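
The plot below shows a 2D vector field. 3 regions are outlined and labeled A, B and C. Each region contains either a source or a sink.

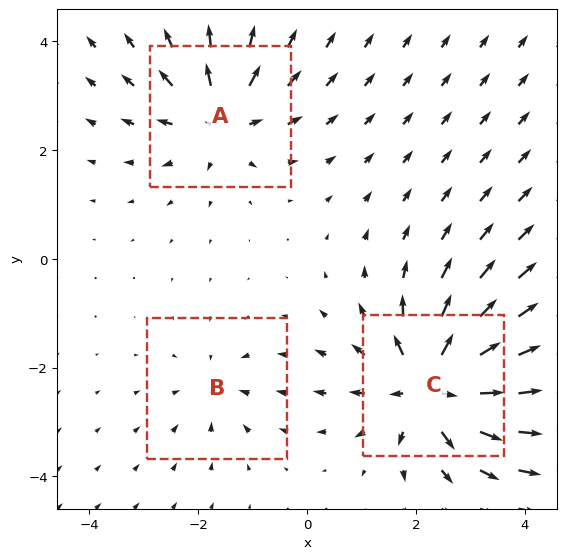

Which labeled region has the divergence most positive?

Divergence at each region's feature centre — A: about +4, B: about -2, C: about +6. Region C is most positive.

C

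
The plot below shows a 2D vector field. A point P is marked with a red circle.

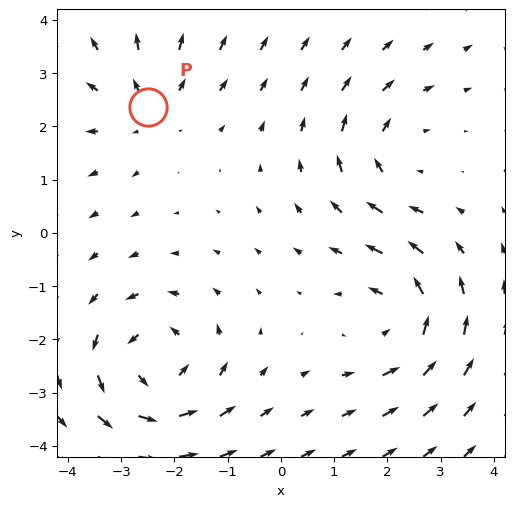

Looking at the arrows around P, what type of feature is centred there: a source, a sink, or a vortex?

source

At P (-2.5, 2.4) the arrows spread outward. Divergence about +3, curl ≈0 — positive divergence with near-zero curl is a source.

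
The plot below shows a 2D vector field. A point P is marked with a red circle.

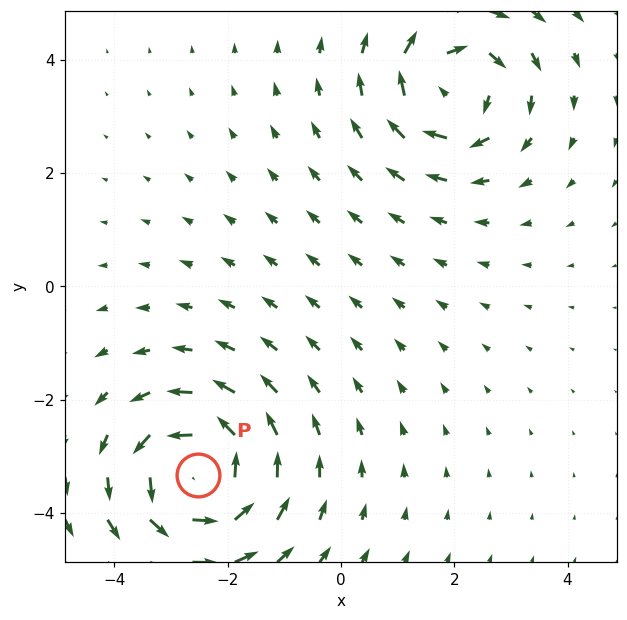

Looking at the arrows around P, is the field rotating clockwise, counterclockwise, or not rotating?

Near P at (-2.5, -3.3) the arrows circulate counterclockwise. The curl (z-component) there is about +4; positive curl means counterclockwise rotation.

counterclockwise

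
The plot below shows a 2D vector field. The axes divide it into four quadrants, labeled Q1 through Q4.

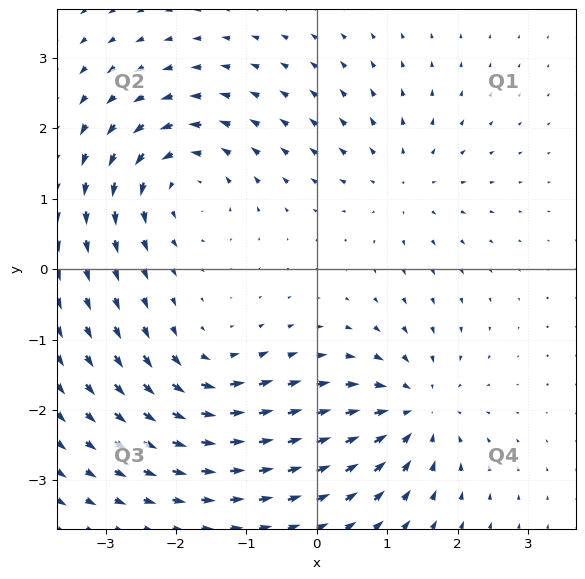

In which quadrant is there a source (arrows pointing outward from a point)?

The source sits at approximately (1.2, 1.2), which lies in quadrant Q1. The divergence there is about +4, positive as expected for a source.

Q1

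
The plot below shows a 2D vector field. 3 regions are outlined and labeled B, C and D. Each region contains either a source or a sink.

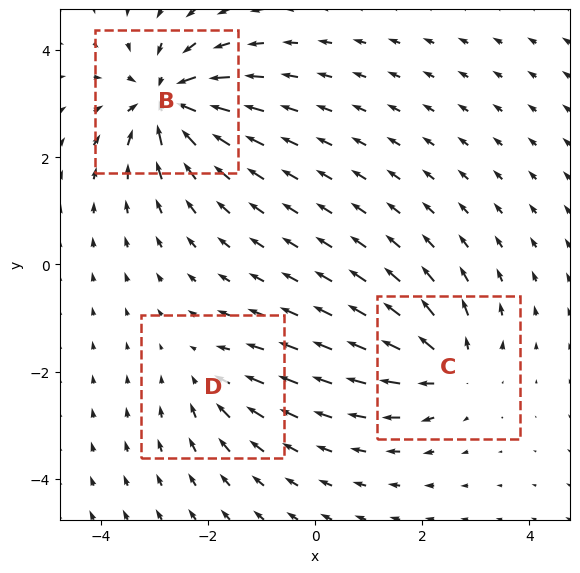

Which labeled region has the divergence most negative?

Divergence at each region's feature centre — B: about -6, C: about +4, D: about -3. Region B is most negative.

B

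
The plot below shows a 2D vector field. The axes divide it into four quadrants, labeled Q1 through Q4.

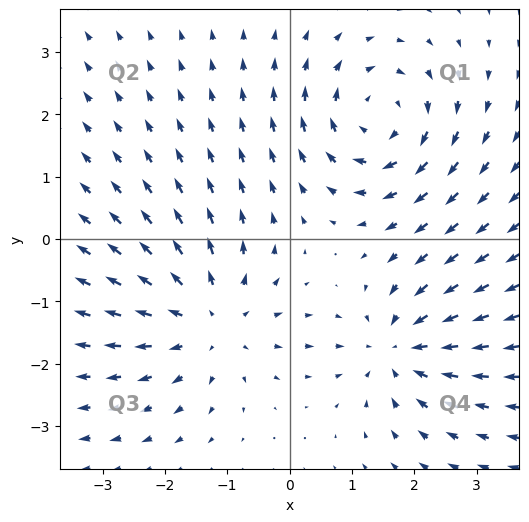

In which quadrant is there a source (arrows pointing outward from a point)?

Q3

The source sits at approximately (-1.3, -1.3), which lies in quadrant Q3. The divergence there is about +4, positive as expected for a source.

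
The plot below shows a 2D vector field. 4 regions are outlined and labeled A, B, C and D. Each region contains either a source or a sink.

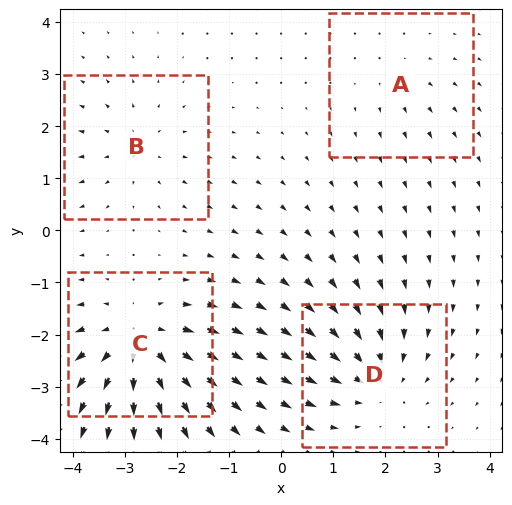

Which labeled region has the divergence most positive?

Divergence at each region's feature centre — A: about +2, B: about +3, C: about +7, D: about -5. Region C is most positive.

C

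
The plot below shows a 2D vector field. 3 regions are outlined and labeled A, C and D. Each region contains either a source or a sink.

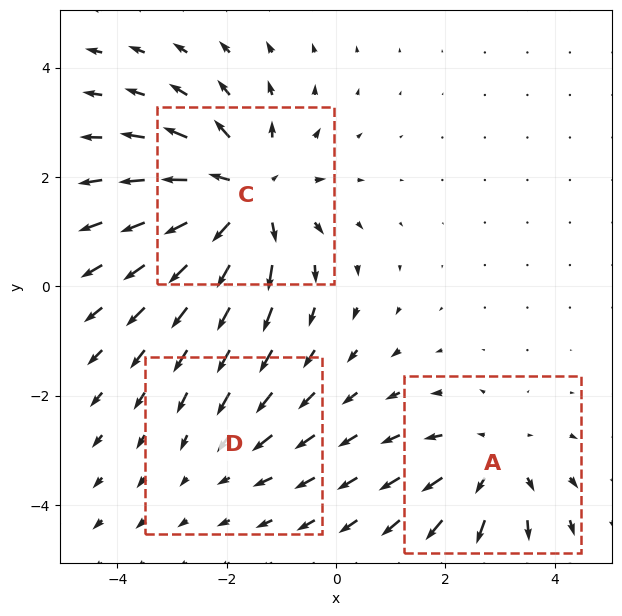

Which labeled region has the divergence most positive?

Divergence at each region's feature centre — A: about +3, C: about +5, D: about -2. Region C is most positive.

C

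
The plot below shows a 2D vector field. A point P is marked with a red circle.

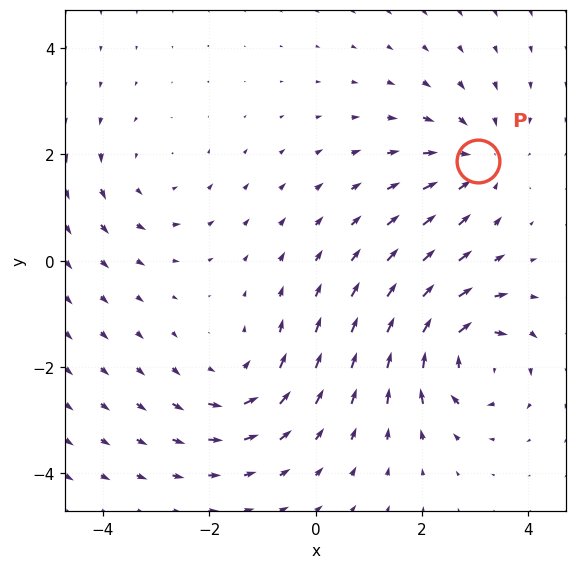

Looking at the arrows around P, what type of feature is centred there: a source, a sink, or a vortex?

sink

At P (3.0, 1.9) the arrows converge inward. Divergence about -4, curl ≈0 — negative divergence with near-zero curl is a sink.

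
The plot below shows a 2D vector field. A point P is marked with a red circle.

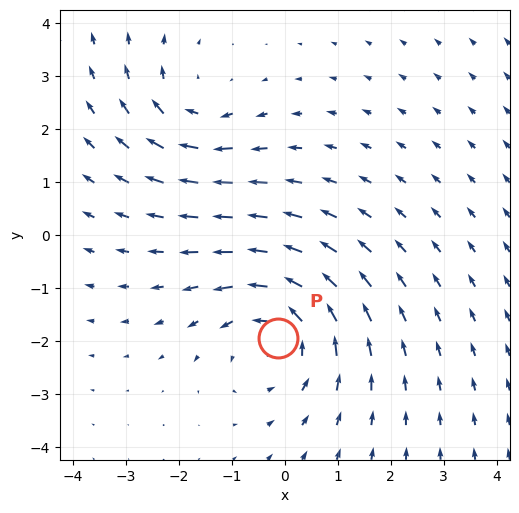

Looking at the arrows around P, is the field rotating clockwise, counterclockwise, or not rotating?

Near P at (-0.1, -2.0) the arrows circulate counterclockwise. The curl (z-component) there is about +4; positive curl means counterclockwise rotation.

counterclockwise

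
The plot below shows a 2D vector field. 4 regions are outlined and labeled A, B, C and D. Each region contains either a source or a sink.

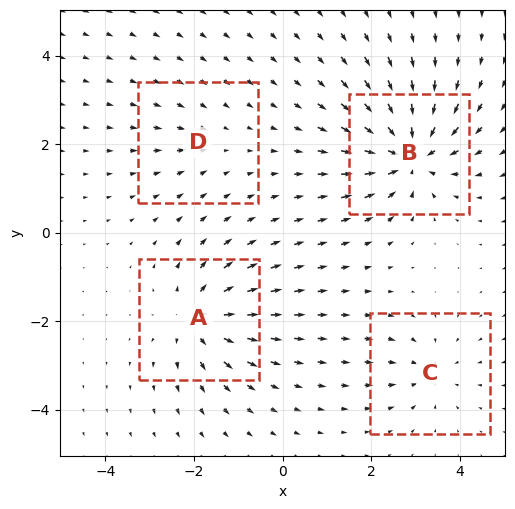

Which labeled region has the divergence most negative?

B

Divergence at each region's feature centre — A: about +6, B: about -8, C: about -4, D: about -2. Region B is most negative.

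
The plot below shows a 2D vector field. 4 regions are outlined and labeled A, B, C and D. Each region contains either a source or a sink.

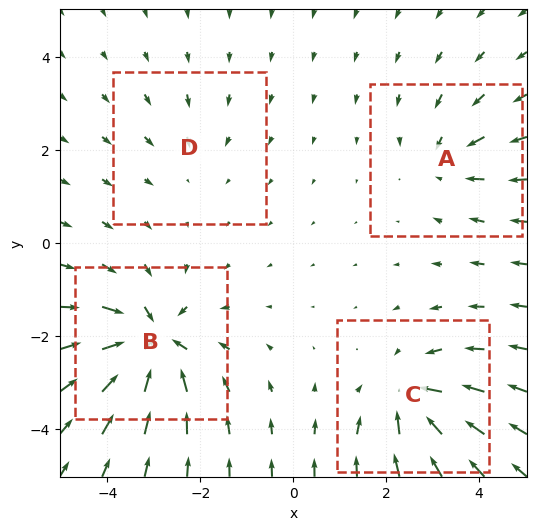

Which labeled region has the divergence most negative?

Divergence at each region's feature centre — A: about -4, B: about -7, C: about -5, D: about -2. Region B is most negative.

B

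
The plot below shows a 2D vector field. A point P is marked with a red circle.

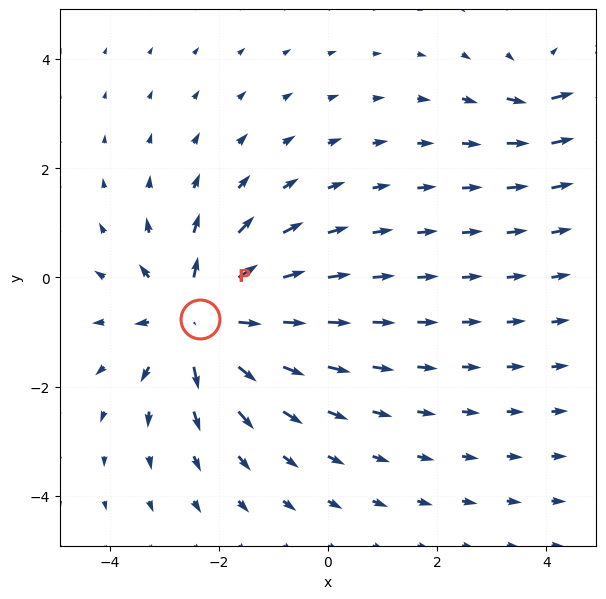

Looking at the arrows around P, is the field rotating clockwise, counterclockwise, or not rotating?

not rotating

Near P at (-2.3, -0.8) the arrows show no circulation. The curl there is ≈0.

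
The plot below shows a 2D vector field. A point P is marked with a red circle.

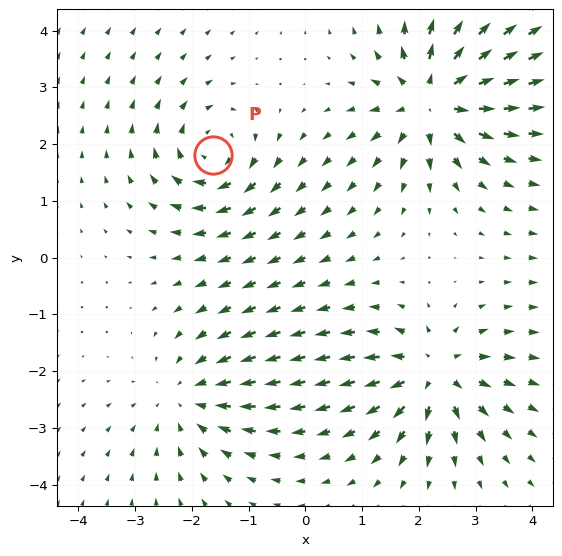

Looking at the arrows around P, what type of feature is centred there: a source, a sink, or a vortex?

At P (-1.6, 1.8) the arrows circulate clockwise. Divergence ≈0, curl about -5 — near-zero divergence with nonzero curl is a vortex.

vortex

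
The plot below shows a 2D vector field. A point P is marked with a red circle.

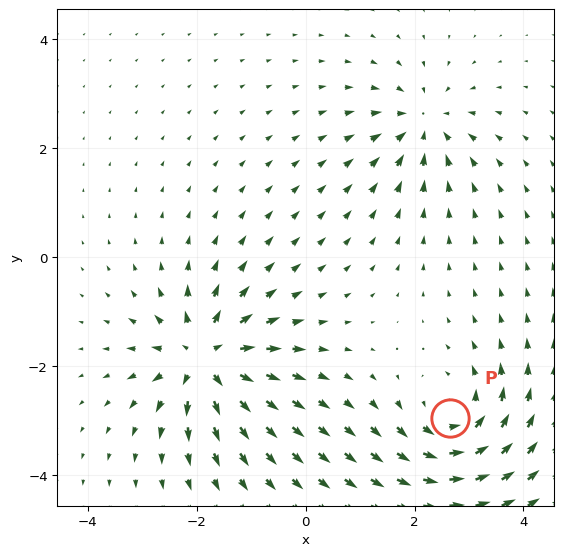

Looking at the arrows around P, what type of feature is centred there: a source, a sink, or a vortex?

vortex

At P (2.6, -3.0) the arrows circulate counterclockwise. Divergence ≈0, curl about +5 — near-zero divergence with nonzero curl is a vortex.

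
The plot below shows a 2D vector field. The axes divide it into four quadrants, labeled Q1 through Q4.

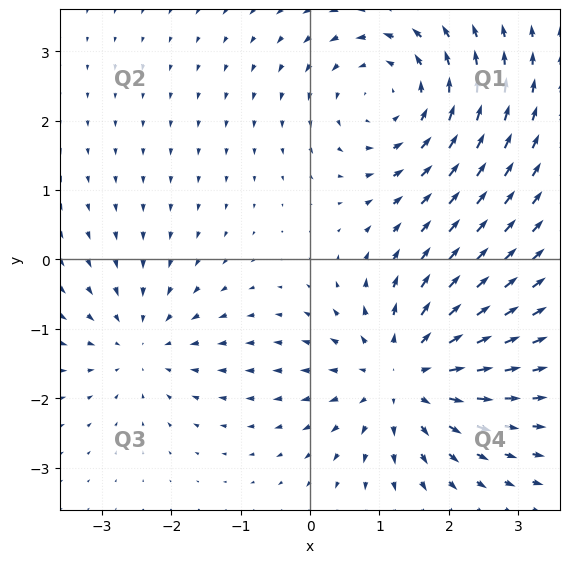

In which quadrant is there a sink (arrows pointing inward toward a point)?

Q3

The sink sits at approximately (-2.4, -1.2), which lies in quadrant Q3. The divergence there is about -3, negative as expected for a sink.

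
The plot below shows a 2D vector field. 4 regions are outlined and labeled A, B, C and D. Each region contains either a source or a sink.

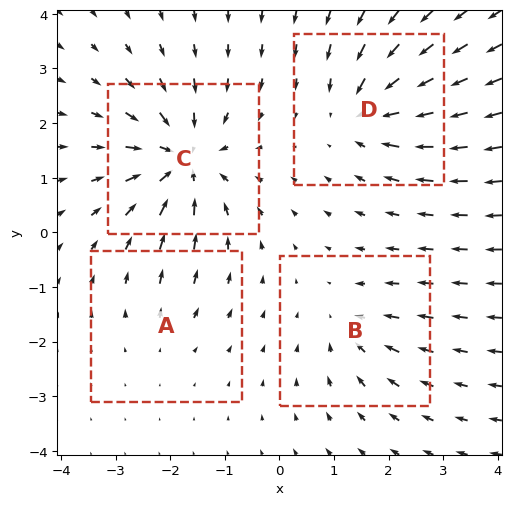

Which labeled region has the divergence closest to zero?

Divergence at each region's feature centre — A: about +2, B: about -4, C: about -8, D: about -6. Region A is closest to zero.

A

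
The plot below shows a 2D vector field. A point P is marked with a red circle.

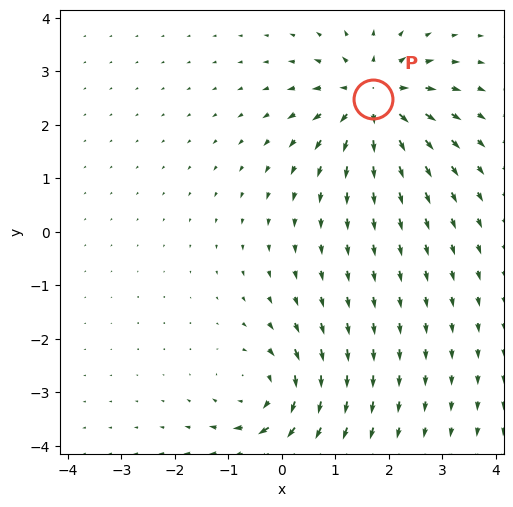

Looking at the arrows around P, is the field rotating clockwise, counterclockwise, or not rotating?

not rotating

Near P at (1.7, 2.5) the arrows show no circulation. The curl there is ≈0.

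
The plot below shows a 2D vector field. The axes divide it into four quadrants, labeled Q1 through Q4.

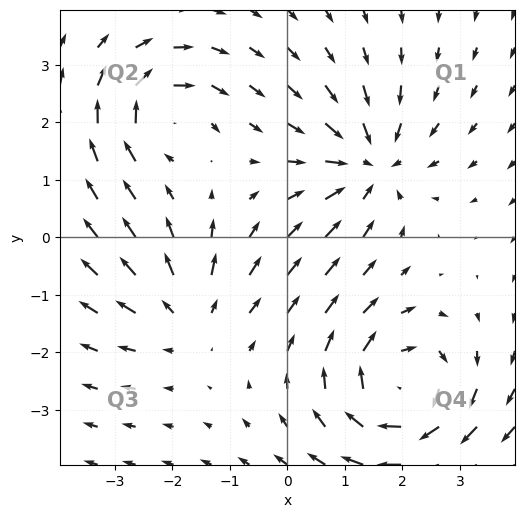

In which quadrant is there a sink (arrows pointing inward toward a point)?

Q1

The sink sits at approximately (1.4, 1.3), which lies in quadrant Q1. The divergence there is about -4, negative as expected for a sink.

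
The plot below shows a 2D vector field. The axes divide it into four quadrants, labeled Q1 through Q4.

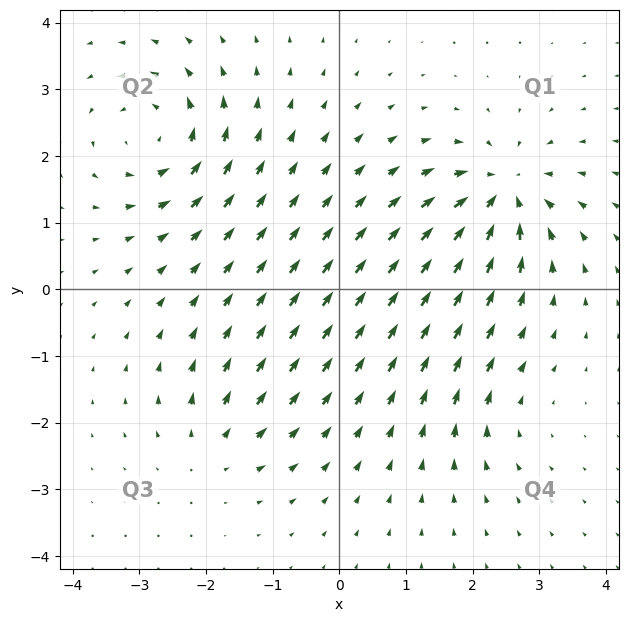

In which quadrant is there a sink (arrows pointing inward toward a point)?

Q1

The sink sits at approximately (2.4, 1.4), which lies in quadrant Q1. The divergence there is about -7, negative as expected for a sink.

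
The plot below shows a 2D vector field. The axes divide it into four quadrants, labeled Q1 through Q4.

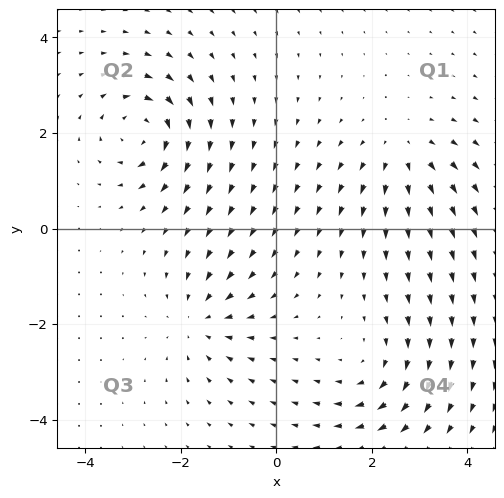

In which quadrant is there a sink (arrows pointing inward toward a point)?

The sink sits at approximately (-1.6, -1.9), which lies in quadrant Q3. The divergence there is about -4, negative as expected for a sink.

Q3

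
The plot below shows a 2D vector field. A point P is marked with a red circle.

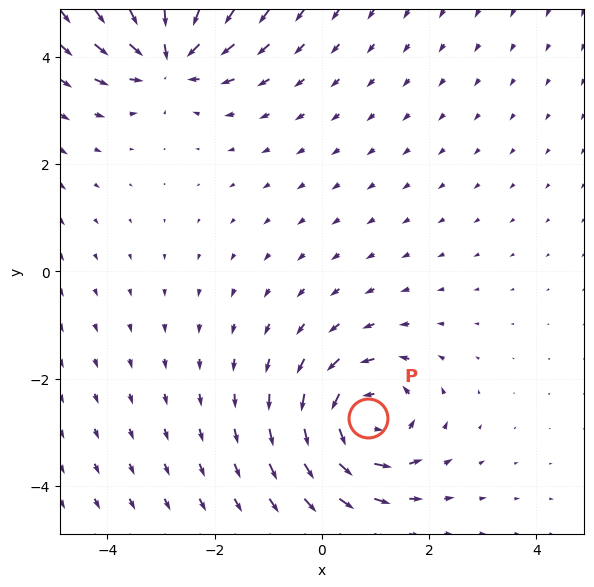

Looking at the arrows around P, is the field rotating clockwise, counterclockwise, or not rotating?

Near P at (0.9, -2.7) the arrows circulate counterclockwise. The curl (z-component) there is about +4; positive curl means counterclockwise rotation.

counterclockwise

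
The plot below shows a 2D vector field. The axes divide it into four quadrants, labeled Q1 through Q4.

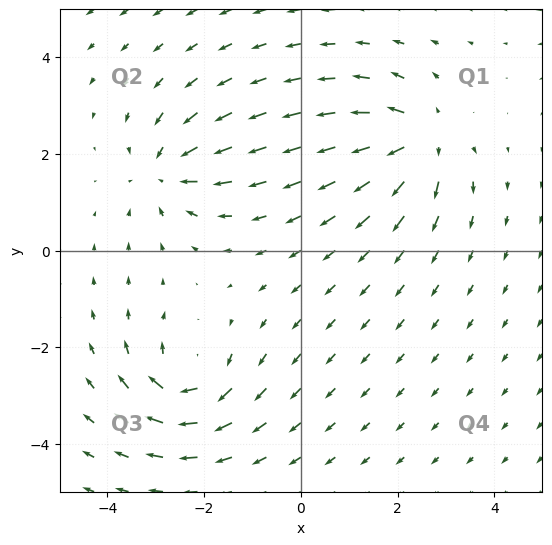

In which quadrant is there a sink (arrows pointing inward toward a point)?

The sink sits at approximately (-2.8, 1.6), which lies in quadrant Q2. The divergence there is about -3, negative as expected for a sink.

Q2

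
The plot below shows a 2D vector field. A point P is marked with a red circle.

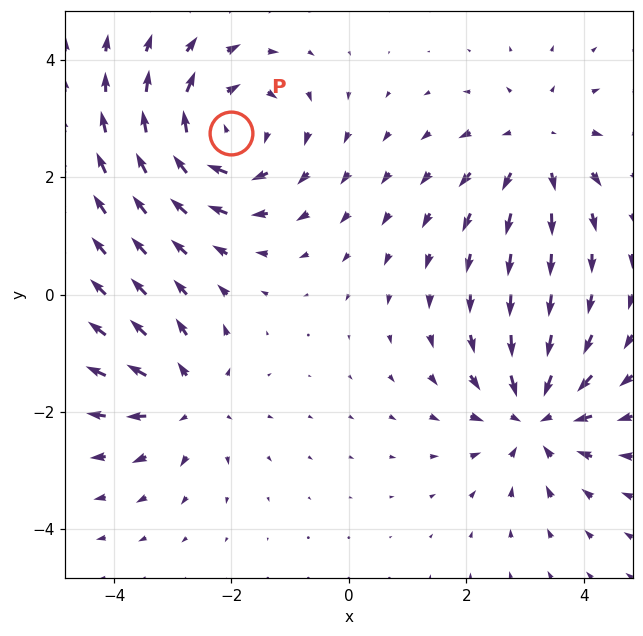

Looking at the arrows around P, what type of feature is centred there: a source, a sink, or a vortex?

vortex

At P (-2.0, 2.8) the arrows circulate clockwise. Divergence ≈0, curl about -5 — near-zero divergence with nonzero curl is a vortex.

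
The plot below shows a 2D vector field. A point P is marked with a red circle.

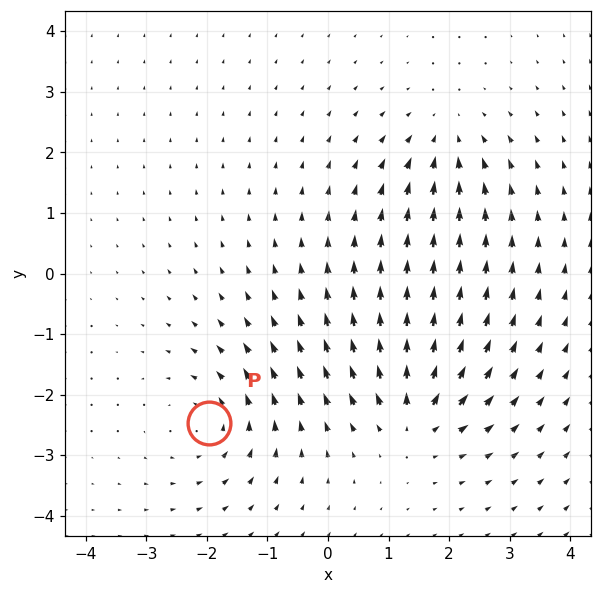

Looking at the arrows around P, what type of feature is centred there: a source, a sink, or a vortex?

At P (-2.0, -2.5) the arrows circulate counterclockwise. Divergence ≈0, curl about +4 — near-zero divergence with nonzero curl is a vortex.

vortex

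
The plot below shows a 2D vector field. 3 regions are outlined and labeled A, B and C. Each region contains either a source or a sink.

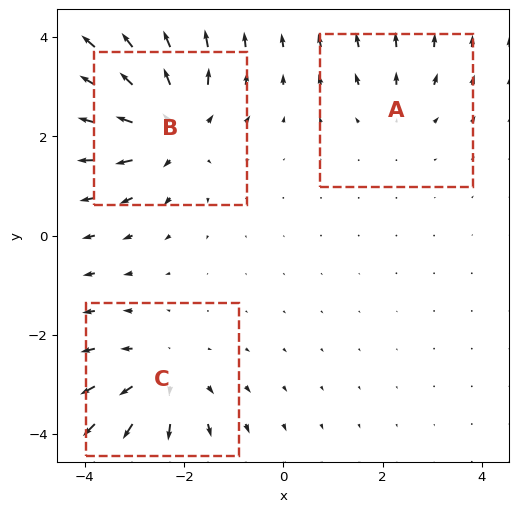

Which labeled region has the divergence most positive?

Divergence at each region's feature centre — A: about +2, B: about +4, C: about +3. Region B is most positive.

B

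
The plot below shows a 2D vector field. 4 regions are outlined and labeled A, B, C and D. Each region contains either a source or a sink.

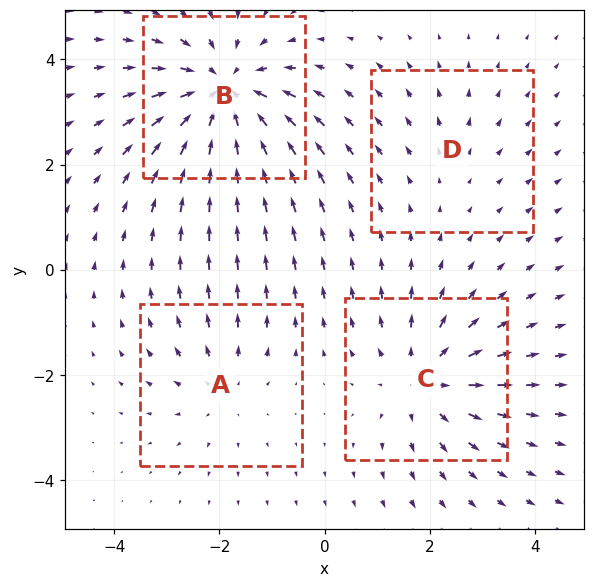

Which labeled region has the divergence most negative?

B

Divergence at each region's feature centre — A: about +3, B: about -6, C: about +4, D: about +2. Region B is most negative.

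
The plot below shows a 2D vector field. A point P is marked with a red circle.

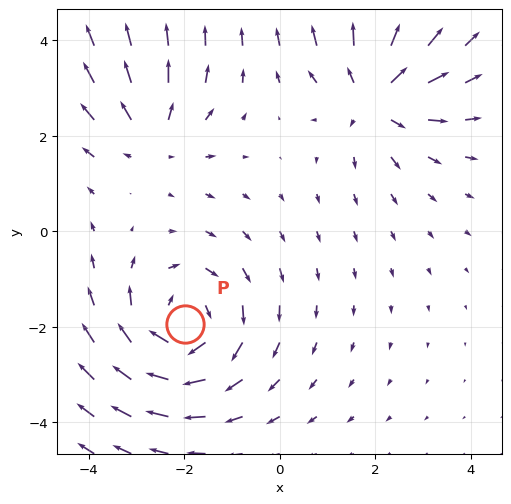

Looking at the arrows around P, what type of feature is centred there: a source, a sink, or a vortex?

At P (-2.0, -1.9) the arrows circulate clockwise. Divergence ≈0, curl about -4 — near-zero divergence with nonzero curl is a vortex.

vortex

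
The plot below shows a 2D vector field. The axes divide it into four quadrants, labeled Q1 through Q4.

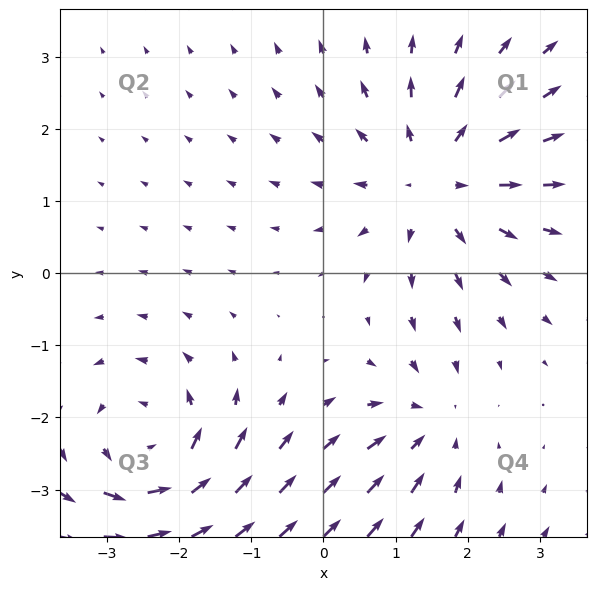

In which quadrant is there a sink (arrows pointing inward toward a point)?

The sink sits at approximately (1.4, -2.1), which lies in quadrant Q4. The divergence there is about -3, negative as expected for a sink.

Q4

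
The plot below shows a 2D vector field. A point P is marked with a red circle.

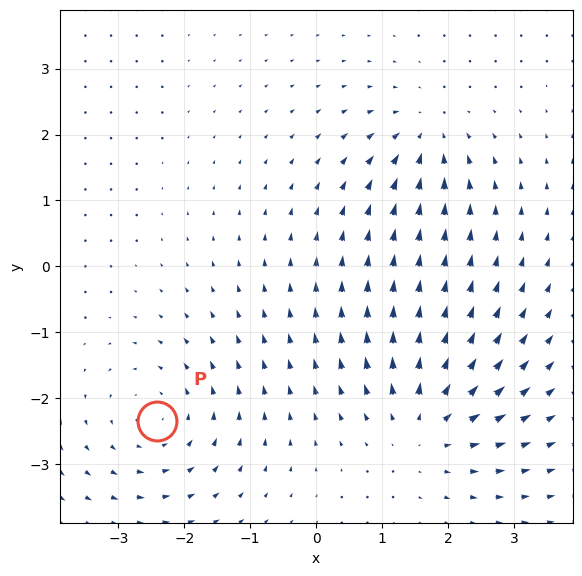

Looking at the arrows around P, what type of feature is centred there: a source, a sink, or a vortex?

vortex

At P (-2.4, -2.3) the arrows circulate counterclockwise. Divergence ≈0, curl about +4 — near-zero divergence with nonzero curl is a vortex.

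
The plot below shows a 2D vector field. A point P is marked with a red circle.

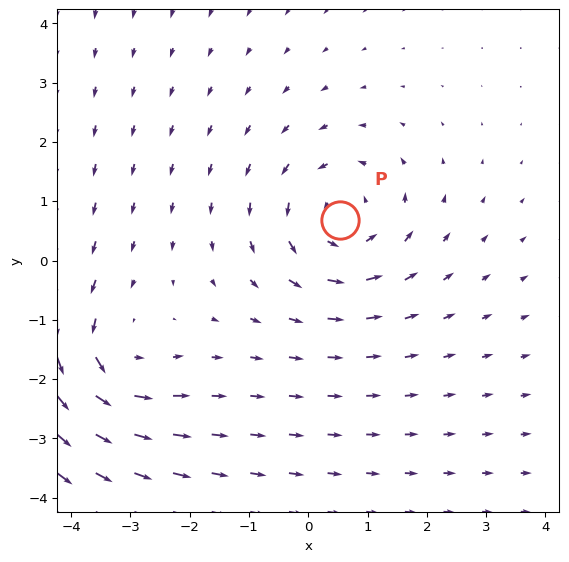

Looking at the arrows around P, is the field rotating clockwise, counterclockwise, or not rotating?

Near P at (0.5, 0.7) the arrows circulate counterclockwise. The curl (z-component) there is about +4; positive curl means counterclockwise rotation.

counterclockwise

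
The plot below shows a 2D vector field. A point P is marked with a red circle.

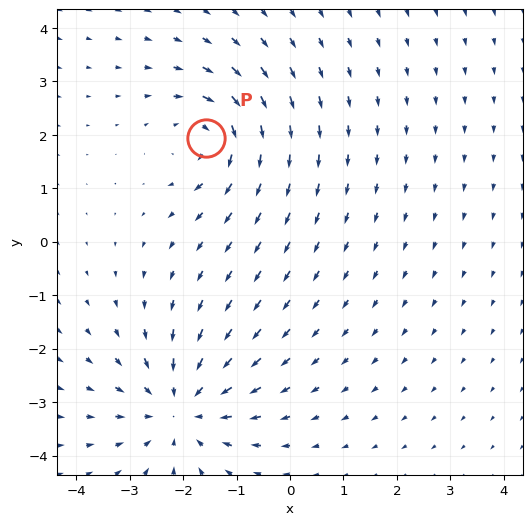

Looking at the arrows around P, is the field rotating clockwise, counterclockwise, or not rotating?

clockwise

Near P at (-1.6, 1.9) the arrows circulate clockwise. The curl (z-component) there is about -4; negative curl means clockwise rotation.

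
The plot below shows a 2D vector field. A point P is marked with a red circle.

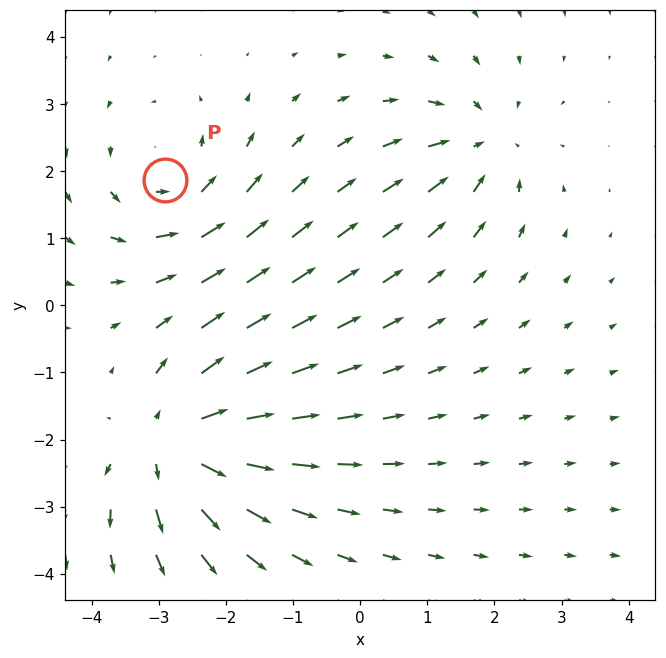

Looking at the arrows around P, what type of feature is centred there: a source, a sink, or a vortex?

At P (-2.9, 1.9) the arrows circulate counterclockwise. Divergence ≈0, curl about +4 — near-zero divergence with nonzero curl is a vortex.

vortex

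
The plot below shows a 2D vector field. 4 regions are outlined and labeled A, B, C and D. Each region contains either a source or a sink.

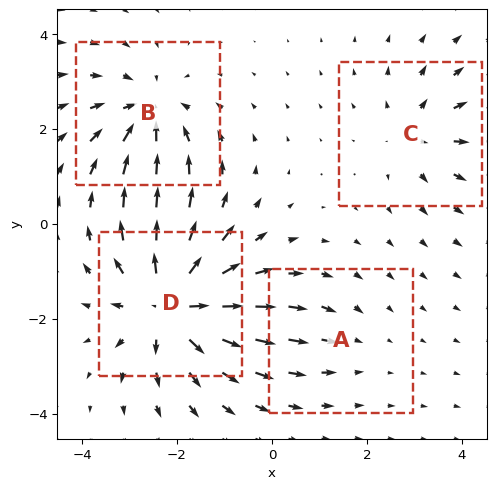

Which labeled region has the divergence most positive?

Divergence at each region's feature centre — A: about -2, B: about -5, C: about +3, D: about +7. Region D is most positive.

D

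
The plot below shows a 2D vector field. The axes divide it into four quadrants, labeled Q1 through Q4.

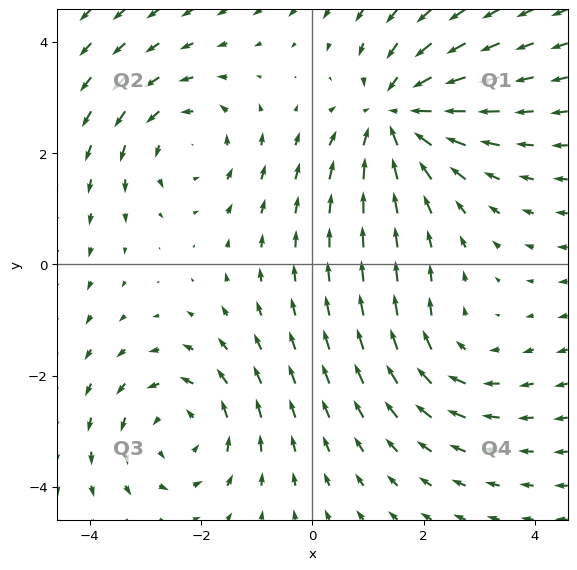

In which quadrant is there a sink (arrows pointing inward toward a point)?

Q1

The sink sits at approximately (1.5, 2.7), which lies in quadrant Q1. The divergence there is about -4, negative as expected for a sink.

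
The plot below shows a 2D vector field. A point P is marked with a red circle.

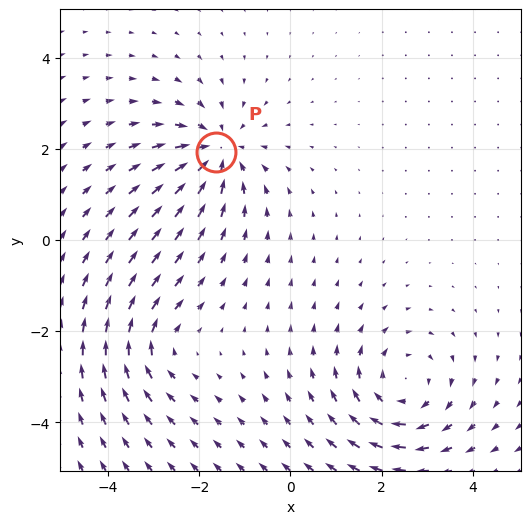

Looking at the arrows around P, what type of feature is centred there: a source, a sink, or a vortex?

sink

At P (-1.6, 1.9) the arrows converge inward. Divergence about -5, curl ≈0 — negative divergence with near-zero curl is a sink.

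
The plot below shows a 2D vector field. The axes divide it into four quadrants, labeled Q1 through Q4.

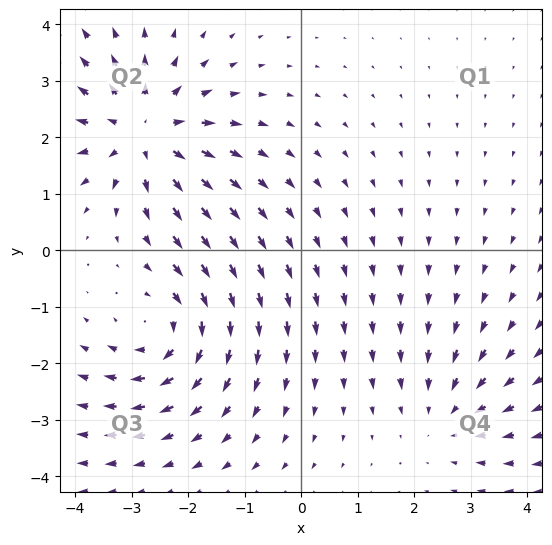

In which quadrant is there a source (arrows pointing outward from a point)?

Q2

The source sits at approximately (-2.8, 2.1), which lies in quadrant Q2. The divergence there is about +4, positive as expected for a source.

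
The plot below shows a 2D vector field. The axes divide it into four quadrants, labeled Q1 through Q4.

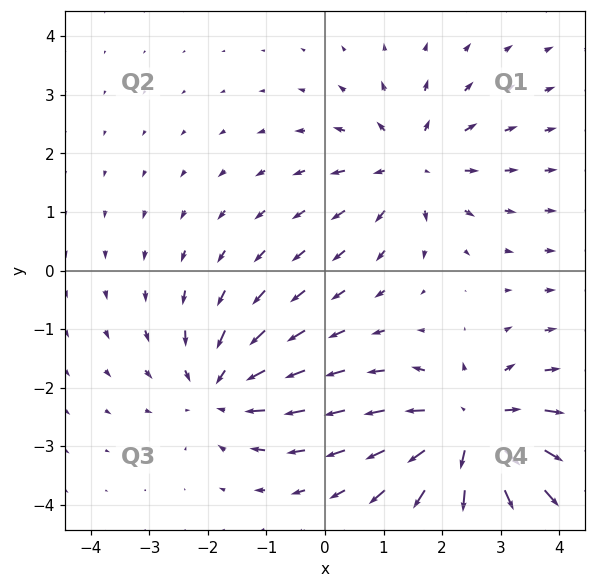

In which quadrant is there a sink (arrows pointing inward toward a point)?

The sink sits at approximately (-1.8, -2.0), which lies in quadrant Q3. The divergence there is about -3, negative as expected for a sink.

Q3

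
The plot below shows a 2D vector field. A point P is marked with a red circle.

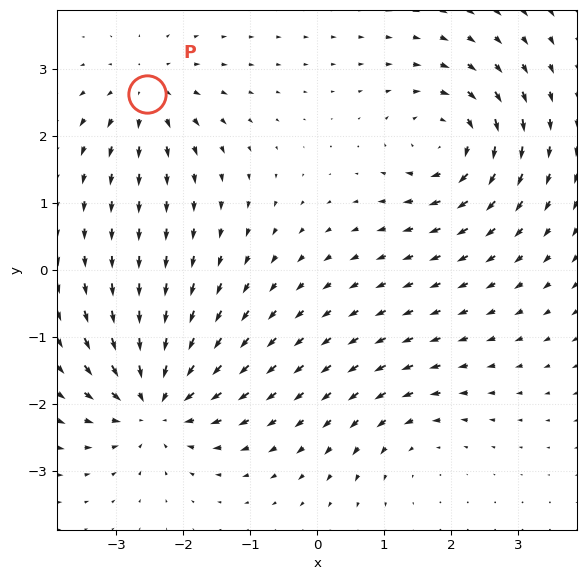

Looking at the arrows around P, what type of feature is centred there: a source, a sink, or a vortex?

At P (-2.5, 2.6) the arrows spread outward. Divergence about +4, curl ≈0 — positive divergence with near-zero curl is a source.

source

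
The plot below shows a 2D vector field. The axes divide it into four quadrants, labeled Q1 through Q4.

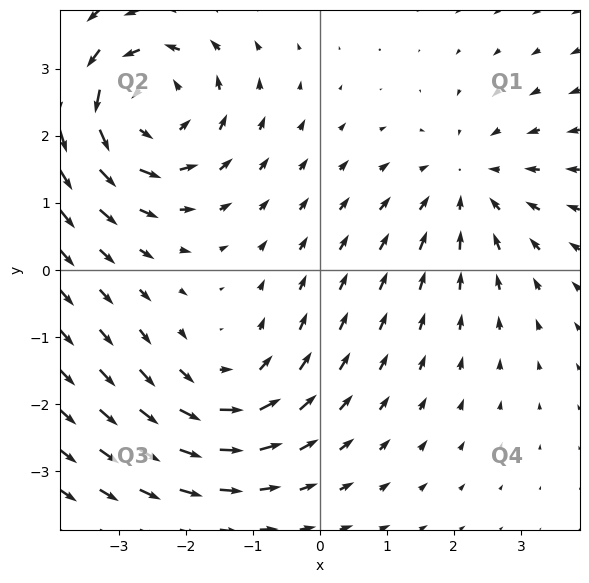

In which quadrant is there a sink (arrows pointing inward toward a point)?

The sink sits at approximately (2.2, 1.3), which lies in quadrant Q1. The divergence there is about -3, negative as expected for a sink.

Q1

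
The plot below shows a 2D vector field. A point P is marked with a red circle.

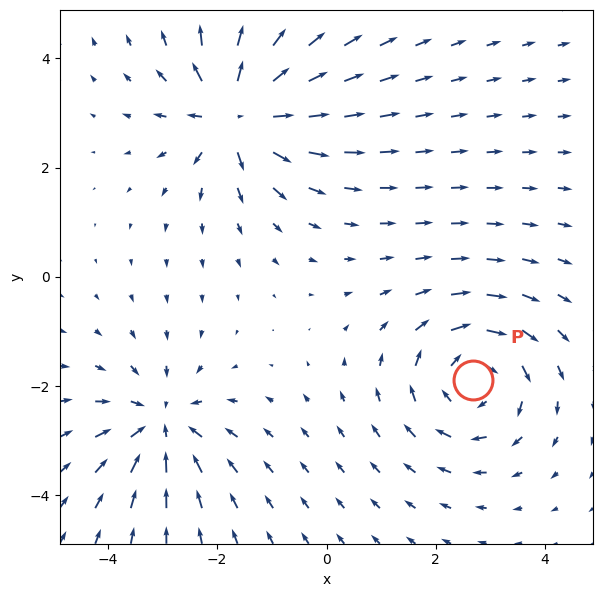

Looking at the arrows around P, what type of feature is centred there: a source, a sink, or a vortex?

At P (2.7, -1.9) the arrows circulate clockwise. Divergence ≈0, curl about -4 — near-zero divergence with nonzero curl is a vortex.

vortex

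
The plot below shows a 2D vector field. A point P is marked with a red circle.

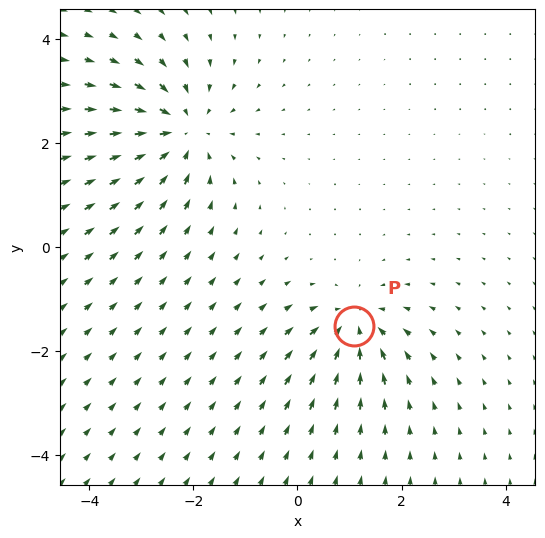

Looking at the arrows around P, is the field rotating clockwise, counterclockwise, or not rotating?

not rotating

Near P at (1.1, -1.5) the arrows show no circulation. The curl there is ≈0.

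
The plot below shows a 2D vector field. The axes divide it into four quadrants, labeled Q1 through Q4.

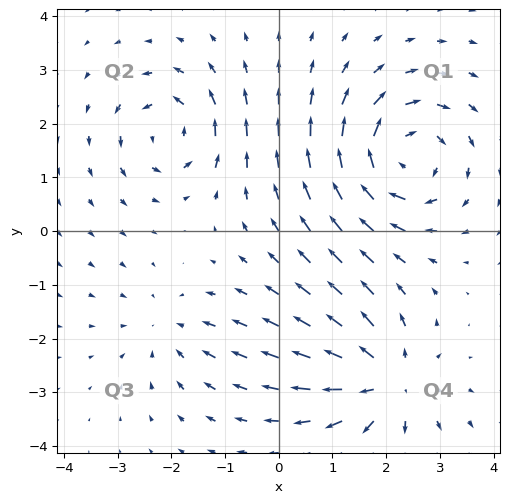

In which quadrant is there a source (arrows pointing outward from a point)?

Q4

The source sits at approximately (2.0, -2.8), which lies in quadrant Q4. The divergence there is about +5, positive as expected for a source.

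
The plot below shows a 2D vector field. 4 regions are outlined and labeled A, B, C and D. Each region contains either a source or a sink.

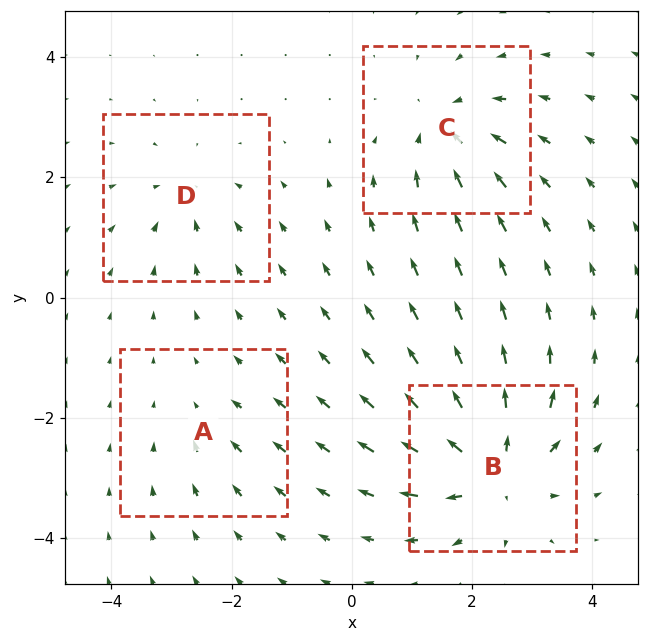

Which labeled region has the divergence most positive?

B

Divergence at each region's feature centre — A: about -2, B: about +8, C: about -6, D: about -4. Region B is most positive.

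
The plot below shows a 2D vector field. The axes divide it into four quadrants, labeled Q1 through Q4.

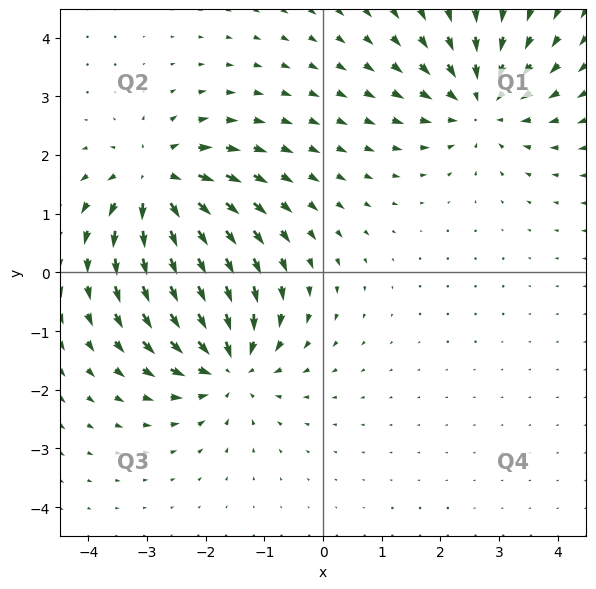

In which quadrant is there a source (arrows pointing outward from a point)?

Q2

The source sits at approximately (-2.8, 1.5), which lies in quadrant Q2. The divergence there is about +6, positive as expected for a source.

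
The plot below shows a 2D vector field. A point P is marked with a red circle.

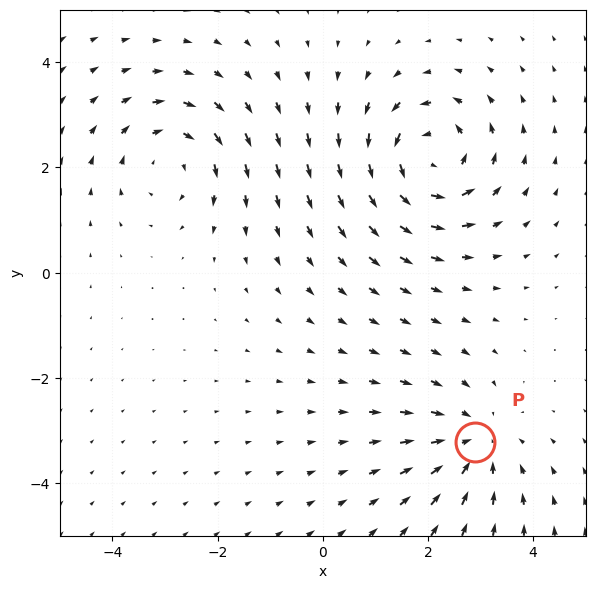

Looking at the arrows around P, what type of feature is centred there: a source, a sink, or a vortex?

sink

At P (2.9, -3.2) the arrows converge inward. Divergence about -3, curl ≈0 — negative divergence with near-zero curl is a sink.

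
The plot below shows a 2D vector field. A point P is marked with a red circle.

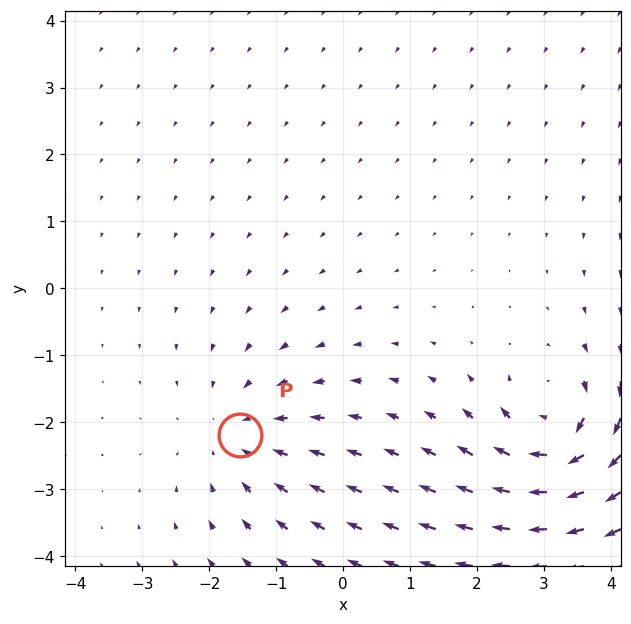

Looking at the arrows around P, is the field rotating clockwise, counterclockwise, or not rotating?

Near P at (-1.5, -2.2) the arrows show no circulation. The curl there is ≈0.

not rotating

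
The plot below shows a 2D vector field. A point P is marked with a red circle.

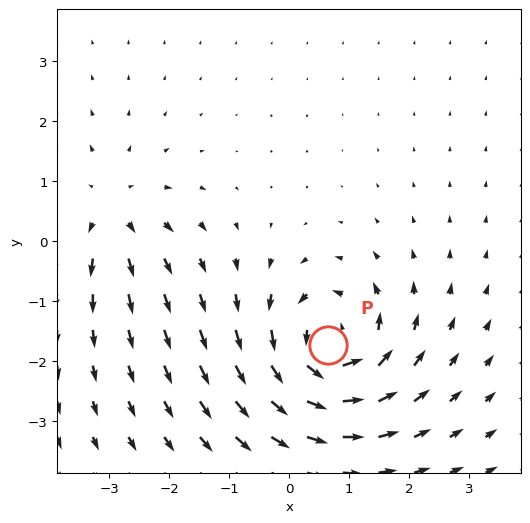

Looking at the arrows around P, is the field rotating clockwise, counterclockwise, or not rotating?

counterclockwise

Near P at (0.7, -1.7) the arrows circulate counterclockwise. The curl (z-component) there is about +6; positive curl means counterclockwise rotation.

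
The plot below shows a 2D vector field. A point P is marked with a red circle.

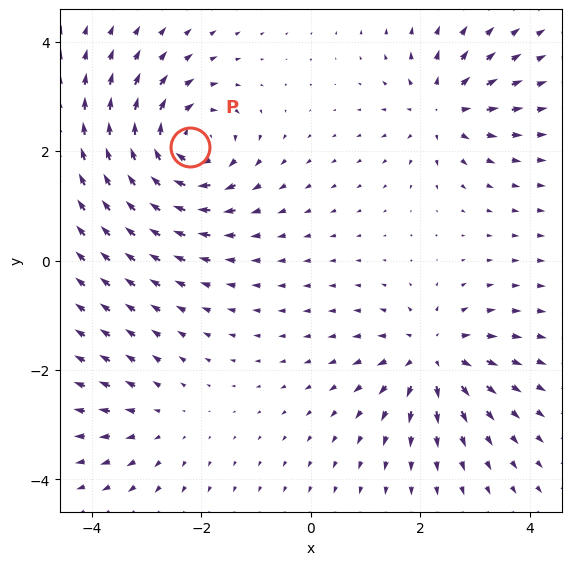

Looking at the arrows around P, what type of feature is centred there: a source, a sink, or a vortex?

vortex

At P (-2.2, 2.1) the arrows circulate clockwise. Divergence ≈0, curl about -6 — near-zero divergence with nonzero curl is a vortex.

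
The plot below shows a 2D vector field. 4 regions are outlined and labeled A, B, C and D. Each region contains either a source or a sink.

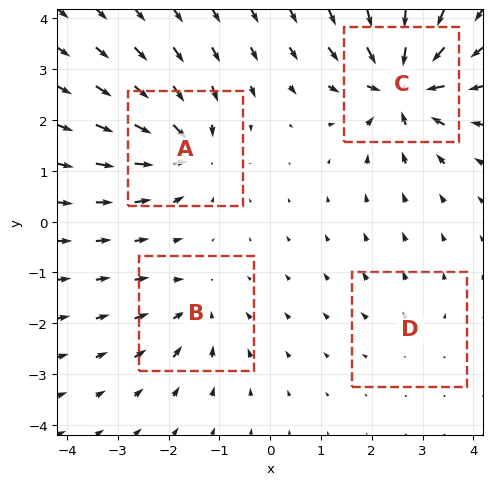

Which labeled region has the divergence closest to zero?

Divergence at each region's feature centre — A: about -6, B: about -4, C: about -9, D: about +2. Region D is closest to zero.

D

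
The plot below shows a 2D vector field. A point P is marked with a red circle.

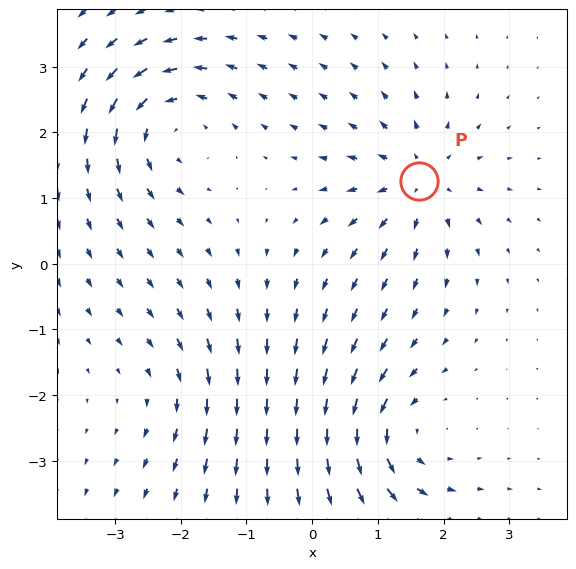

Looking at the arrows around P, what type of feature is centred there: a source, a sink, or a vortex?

source

At P (1.6, 1.3) the arrows spread outward. Divergence about +5, curl ≈0 — positive divergence with near-zero curl is a source.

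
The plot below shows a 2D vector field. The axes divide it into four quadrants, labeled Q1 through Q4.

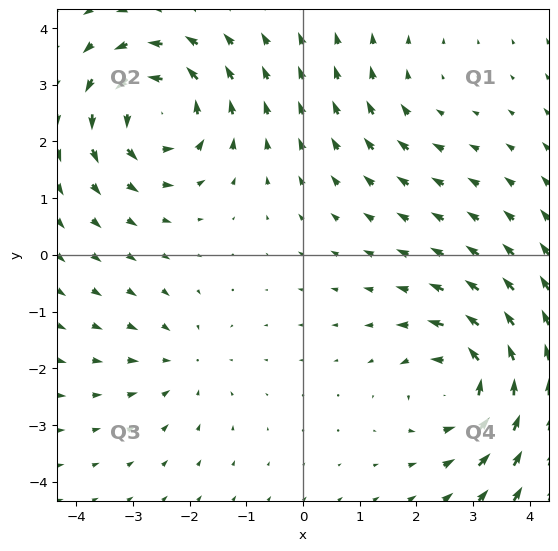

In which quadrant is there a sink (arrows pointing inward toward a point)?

The sink sits at approximately (-2.1, -1.9), which lies in quadrant Q3. The divergence there is about -3, negative as expected for a sink.

Q3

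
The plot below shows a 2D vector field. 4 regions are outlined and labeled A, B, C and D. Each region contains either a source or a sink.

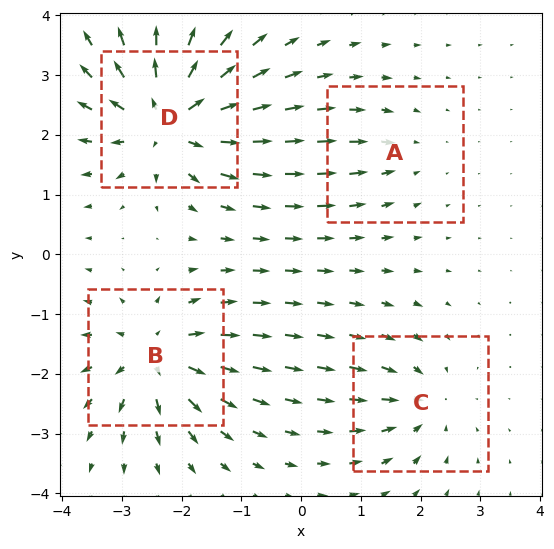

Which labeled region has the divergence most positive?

Divergence at each region's feature centre — A: about -3, B: about +6, C: about -4, D: about +8. Region D is most positive.

D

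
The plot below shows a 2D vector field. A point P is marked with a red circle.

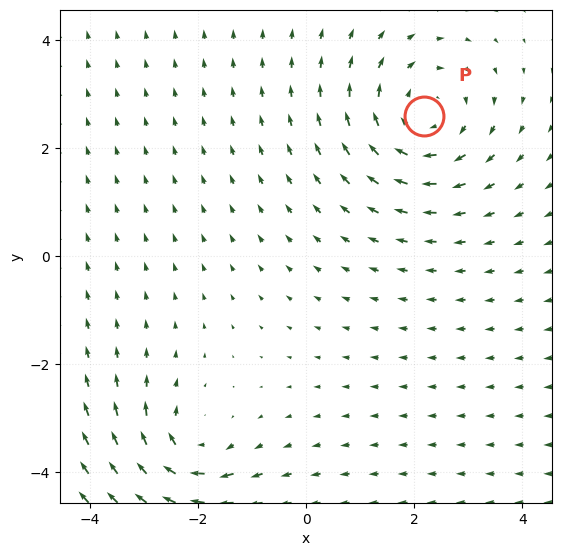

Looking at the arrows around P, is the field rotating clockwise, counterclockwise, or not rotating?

clockwise

Near P at (2.2, 2.6) the arrows circulate clockwise. The curl (z-component) there is about -3; negative curl means clockwise rotation.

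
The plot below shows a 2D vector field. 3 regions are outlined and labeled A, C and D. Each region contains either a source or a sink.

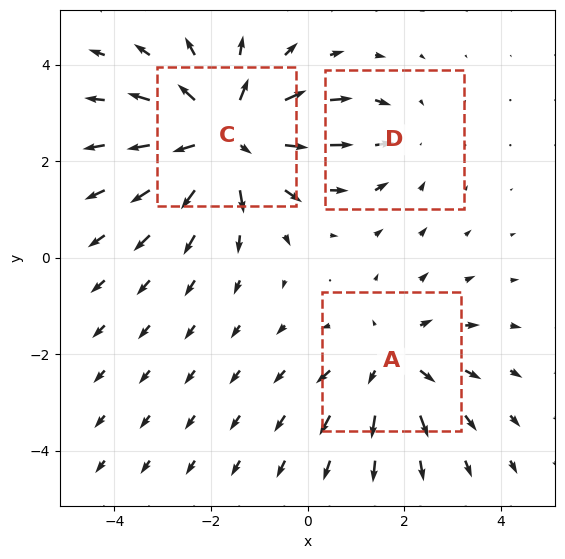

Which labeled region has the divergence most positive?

C

Divergence at each region's feature centre — A: about +3, C: about +4, D: about -2. Region C is most positive.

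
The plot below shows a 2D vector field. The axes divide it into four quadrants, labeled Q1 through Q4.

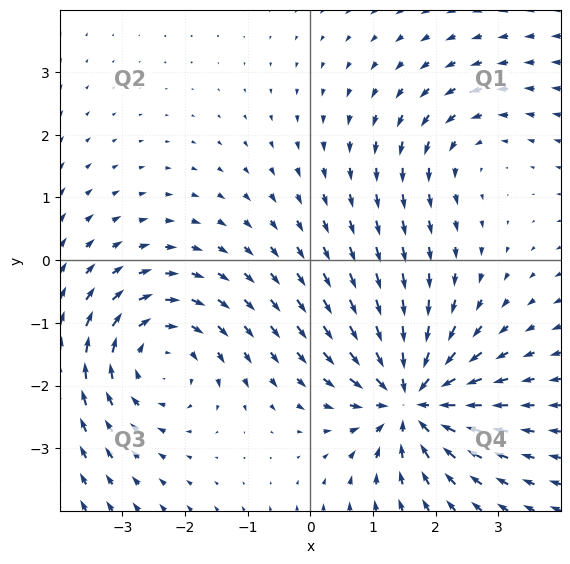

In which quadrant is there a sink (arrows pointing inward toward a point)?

Q4

The sink sits at approximately (1.6, -2.2), which lies in quadrant Q4. The divergence there is about -6, negative as expected for a sink.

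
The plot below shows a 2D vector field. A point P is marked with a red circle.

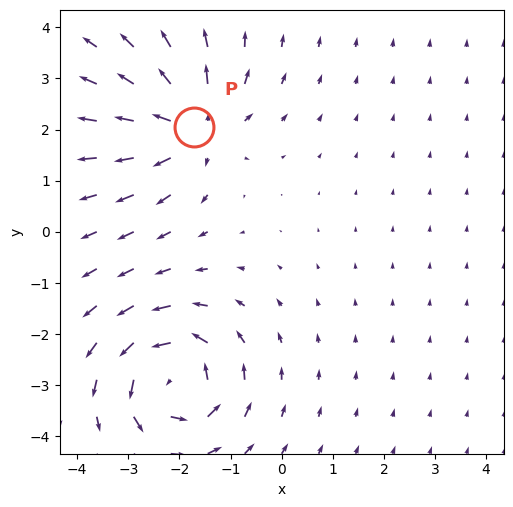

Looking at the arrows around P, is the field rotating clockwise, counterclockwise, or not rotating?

Near P at (-1.7, 2.1) the arrows show no circulation. The curl there is ≈0.

not rotating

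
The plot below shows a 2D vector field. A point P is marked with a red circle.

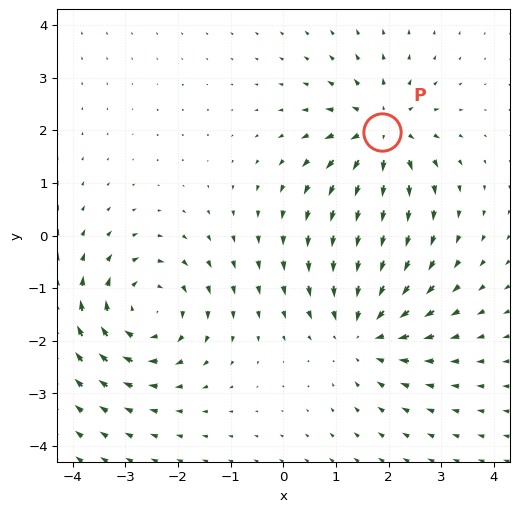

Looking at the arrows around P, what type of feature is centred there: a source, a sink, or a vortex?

source

At P (1.9, 2.0) the arrows spread outward. Divergence about +5, curl ≈0 — positive divergence with near-zero curl is a source.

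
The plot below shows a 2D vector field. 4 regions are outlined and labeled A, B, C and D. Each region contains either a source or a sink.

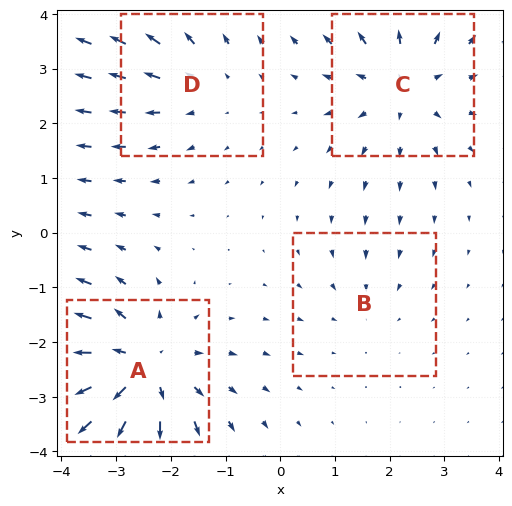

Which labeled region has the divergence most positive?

A

Divergence at each region's feature centre — A: about +6, B: about -2, C: about +4, D: about +3. Region A is most positive.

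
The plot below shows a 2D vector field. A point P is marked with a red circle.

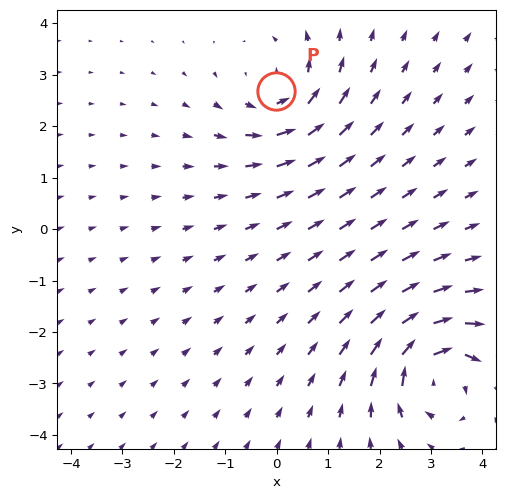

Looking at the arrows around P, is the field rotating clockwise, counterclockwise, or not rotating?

Near P at (-0.0, 2.7) the arrows circulate counterclockwise. The curl (z-component) there is about +4; positive curl means counterclockwise rotation.

counterclockwise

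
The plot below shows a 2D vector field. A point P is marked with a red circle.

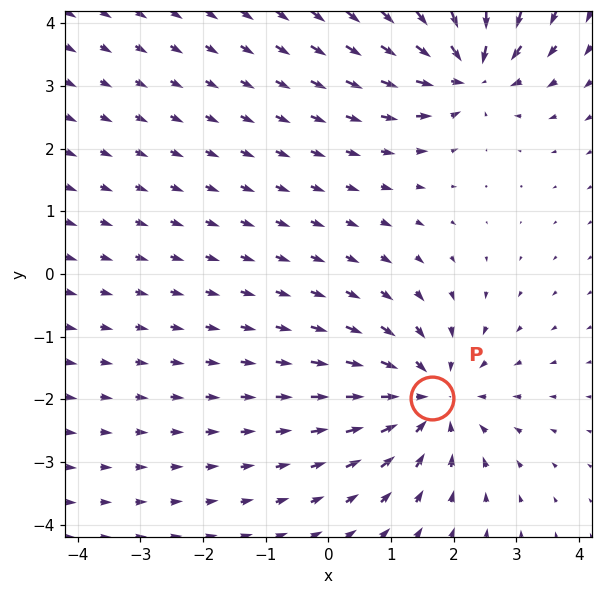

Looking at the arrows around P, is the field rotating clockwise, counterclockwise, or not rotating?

Near P at (1.6, -2.0) the arrows show no circulation. The curl there is ≈0.

not rotating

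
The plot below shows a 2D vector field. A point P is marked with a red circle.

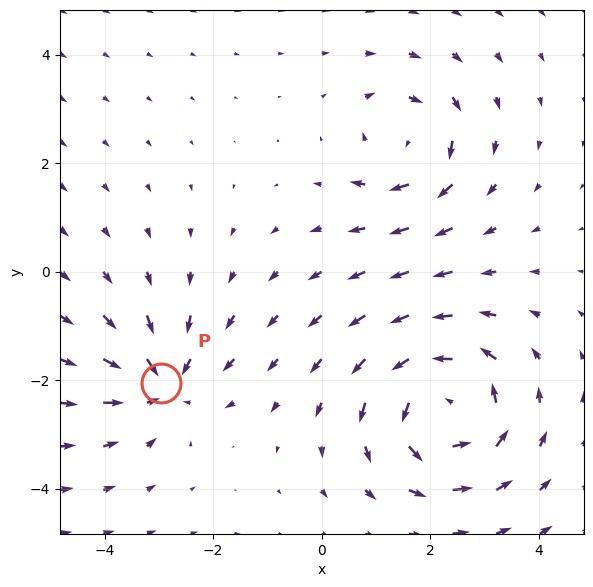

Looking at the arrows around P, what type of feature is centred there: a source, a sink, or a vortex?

At P (-3.0, -2.1) the arrows converge inward. Divergence about -4, curl ≈0 — negative divergence with near-zero curl is a sink.

sink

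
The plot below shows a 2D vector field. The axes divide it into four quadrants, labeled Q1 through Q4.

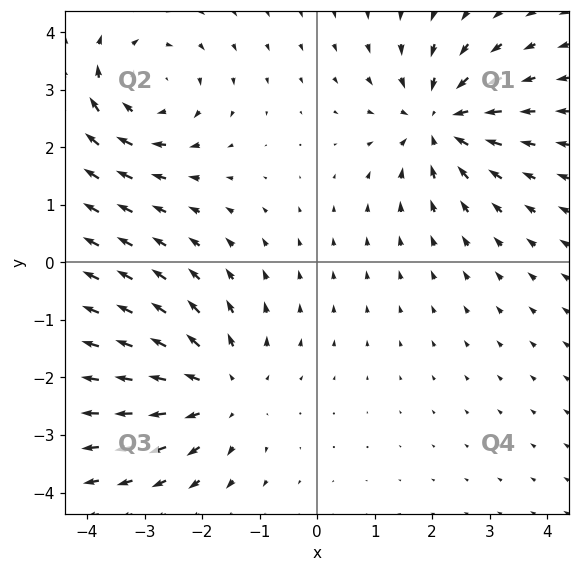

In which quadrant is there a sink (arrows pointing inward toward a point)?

Q1

The sink sits at approximately (2.1, 2.5), which lies in quadrant Q1. The divergence there is about -4, negative as expected for a sink.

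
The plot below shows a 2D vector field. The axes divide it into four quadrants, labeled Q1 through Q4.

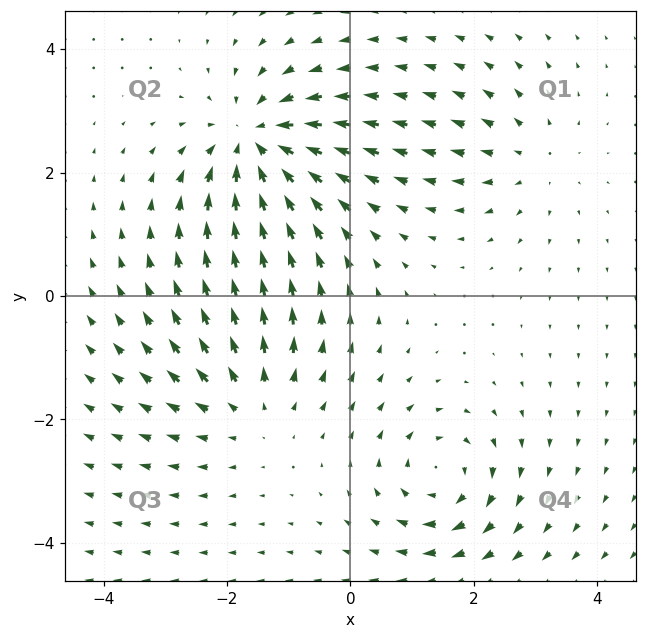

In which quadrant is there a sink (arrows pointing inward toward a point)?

The sink sits at approximately (-1.5, 2.5), which lies in quadrant Q2. The divergence there is about -5, negative as expected for a sink.

Q2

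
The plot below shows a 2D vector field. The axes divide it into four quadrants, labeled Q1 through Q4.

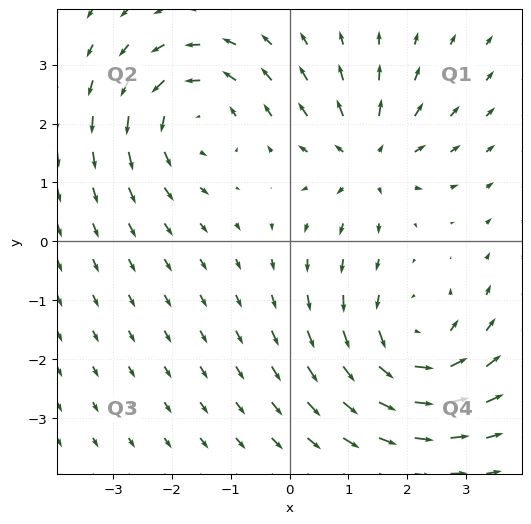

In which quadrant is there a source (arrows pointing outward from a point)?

The source sits at approximately (1.3, 1.4), which lies in quadrant Q1. The divergence there is about +4, positive as expected for a source.

Q1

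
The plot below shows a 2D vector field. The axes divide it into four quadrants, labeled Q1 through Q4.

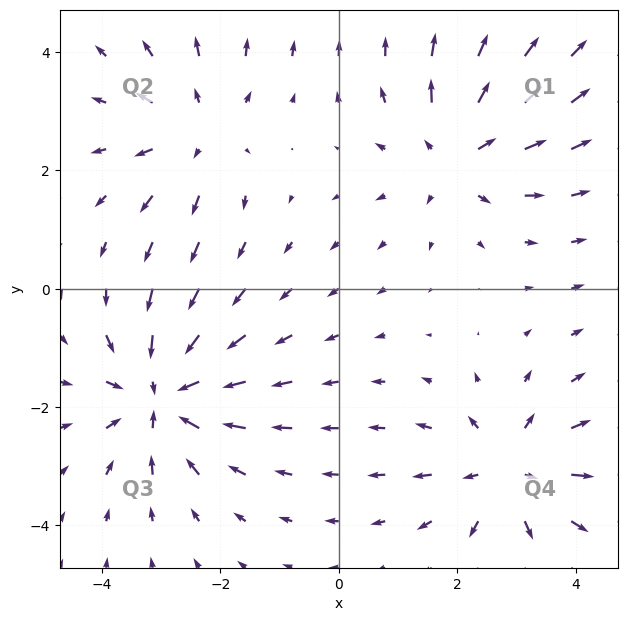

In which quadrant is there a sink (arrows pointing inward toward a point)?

The sink sits at approximately (-3.0, -1.8), which lies in quadrant Q3. The divergence there is about -4, negative as expected for a sink.

Q3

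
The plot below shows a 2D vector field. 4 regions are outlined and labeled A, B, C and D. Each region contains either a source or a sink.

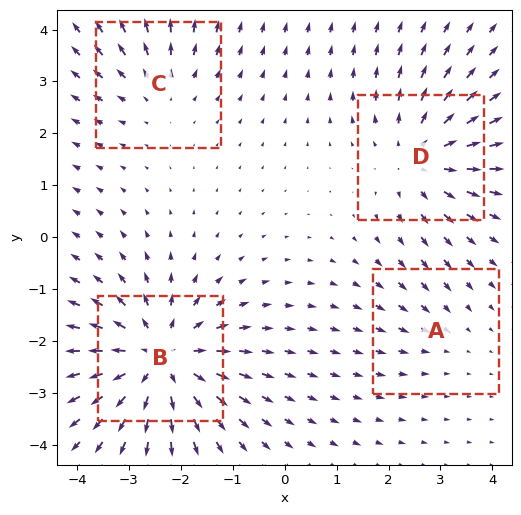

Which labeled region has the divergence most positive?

Divergence at each region's feature centre — A: about -2, B: about +7, C: about +3, D: about +5. Region B is most positive.

B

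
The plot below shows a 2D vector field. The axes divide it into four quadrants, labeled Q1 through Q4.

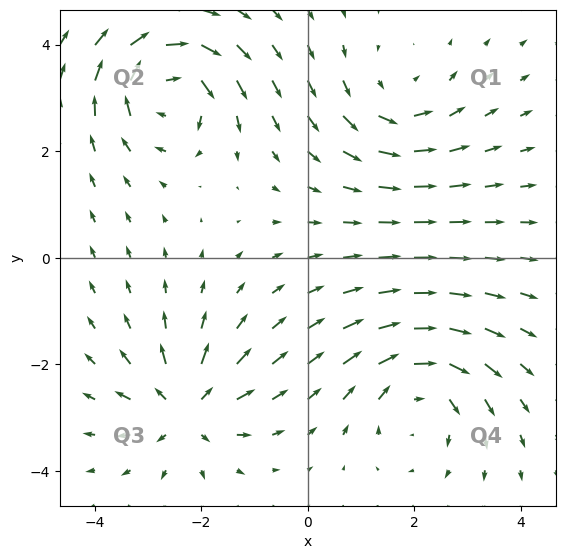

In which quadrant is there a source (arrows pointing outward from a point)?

Q3

The source sits at approximately (-2.3, -2.8), which lies in quadrant Q3. The divergence there is about +5, positive as expected for a source.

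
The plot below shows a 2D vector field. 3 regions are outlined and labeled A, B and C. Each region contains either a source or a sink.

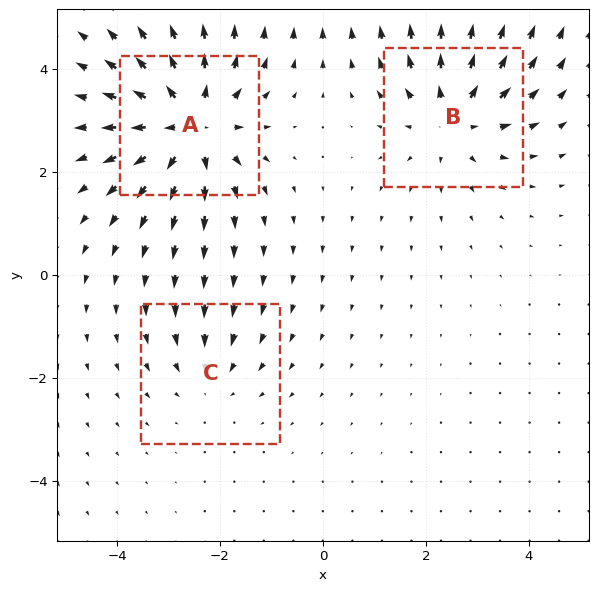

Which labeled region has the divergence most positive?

Divergence at each region's feature centre — A: about +5, B: about +3, C: about -2. Region A is most positive.

A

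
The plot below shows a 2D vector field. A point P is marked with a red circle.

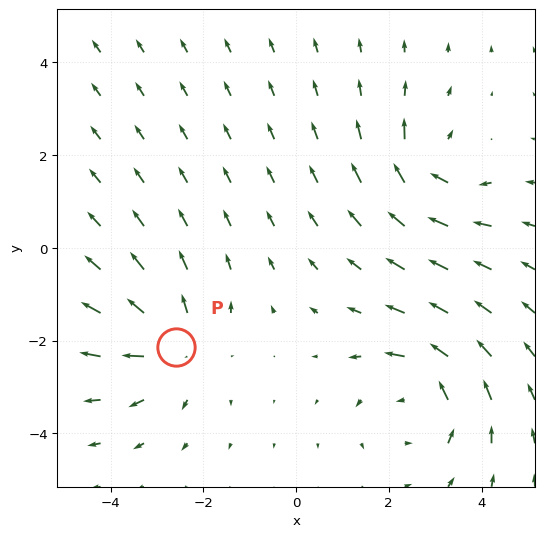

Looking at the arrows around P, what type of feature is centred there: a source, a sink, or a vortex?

At P (-2.6, -2.1) the arrows spread outward. Divergence about +4, curl ≈0 — positive divergence with near-zero curl is a source.

source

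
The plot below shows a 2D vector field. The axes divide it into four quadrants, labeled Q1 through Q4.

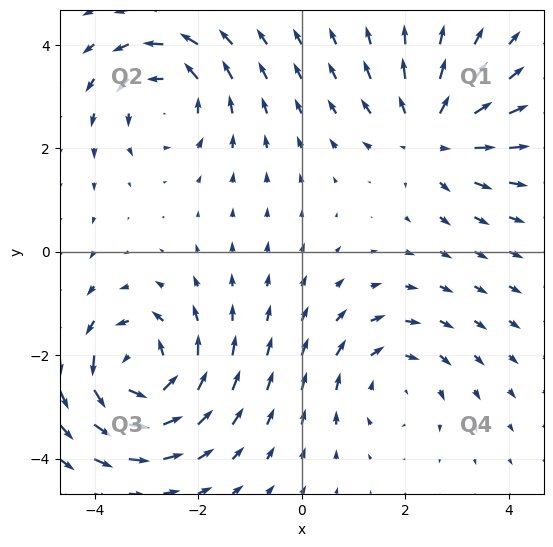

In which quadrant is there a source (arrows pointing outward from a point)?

Q1

The source sits at approximately (2.5, 2.3), which lies in quadrant Q1. The divergence there is about +4, positive as expected for a source.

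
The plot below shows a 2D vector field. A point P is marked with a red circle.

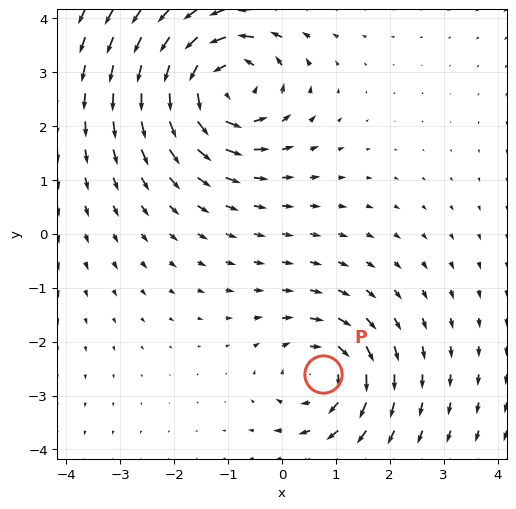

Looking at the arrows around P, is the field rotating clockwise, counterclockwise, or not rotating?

Near P at (0.8, -2.6) the arrows circulate clockwise. The curl (z-component) there is about -4; negative curl means clockwise rotation.

clockwise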